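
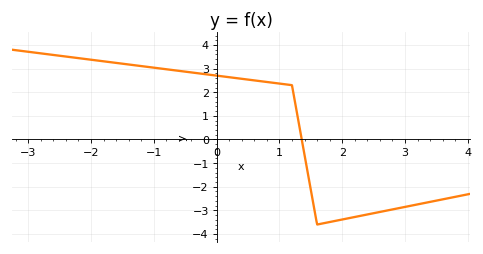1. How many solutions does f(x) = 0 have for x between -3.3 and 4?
1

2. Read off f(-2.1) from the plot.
3.4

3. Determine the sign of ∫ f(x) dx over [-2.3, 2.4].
positive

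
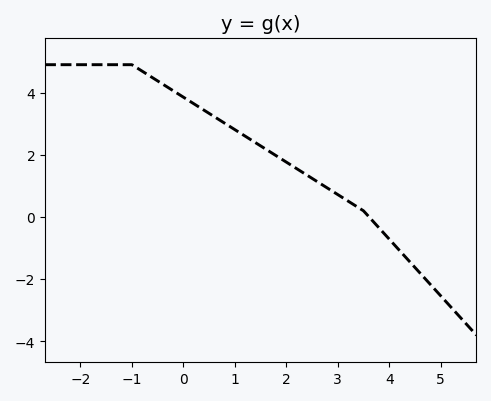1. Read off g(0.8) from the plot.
3.02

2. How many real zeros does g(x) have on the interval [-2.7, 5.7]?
1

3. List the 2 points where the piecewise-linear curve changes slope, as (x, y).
(-1, 4.9); (3.5, 0.2)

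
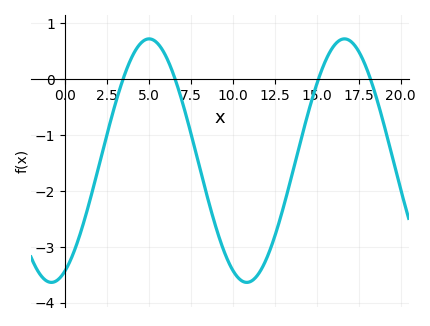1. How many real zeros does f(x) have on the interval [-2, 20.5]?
4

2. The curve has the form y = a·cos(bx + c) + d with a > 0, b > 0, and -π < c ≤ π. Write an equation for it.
y = 2.18cos(0.54x - 2.7) - 1.46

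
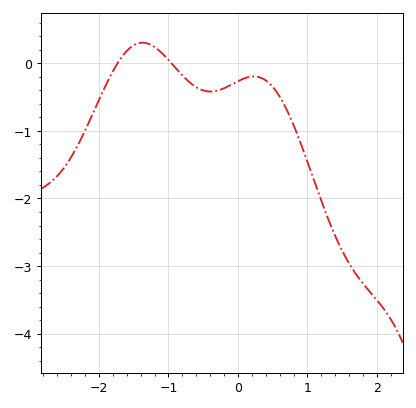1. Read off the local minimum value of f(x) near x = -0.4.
-0.417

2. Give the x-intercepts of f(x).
-1.73, -0.955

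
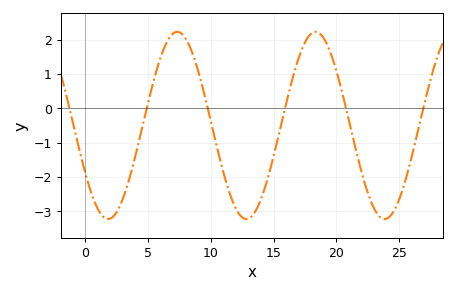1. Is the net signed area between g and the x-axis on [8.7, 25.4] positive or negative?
negative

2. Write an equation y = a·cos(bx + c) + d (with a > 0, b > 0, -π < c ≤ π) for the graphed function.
y = 2.73cos(0.57x + 2.1) - 0.5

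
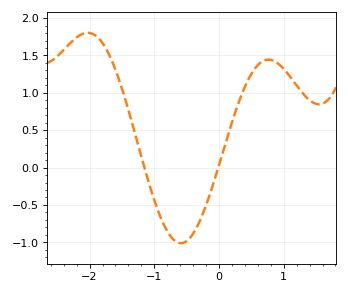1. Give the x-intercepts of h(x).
-1.15, -0.011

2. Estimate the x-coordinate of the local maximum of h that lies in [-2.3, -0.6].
-2.03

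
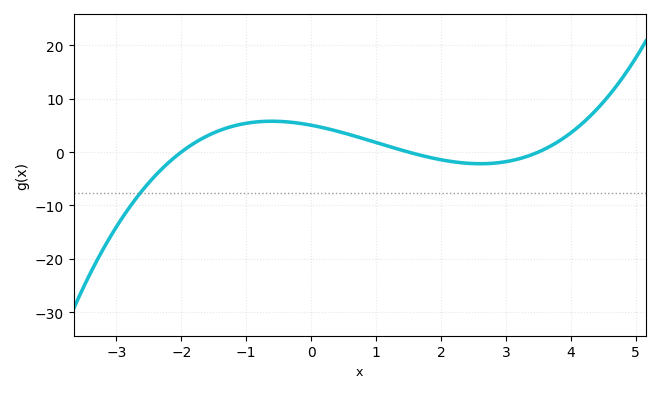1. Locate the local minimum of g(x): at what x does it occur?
2.6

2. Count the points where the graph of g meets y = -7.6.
1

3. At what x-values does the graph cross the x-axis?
-2, 1.6, 3.6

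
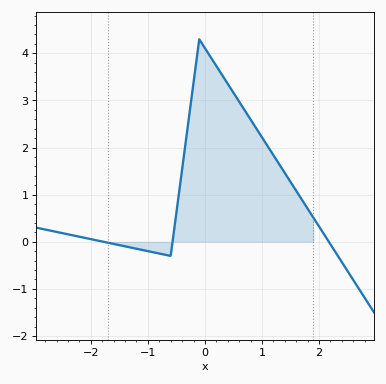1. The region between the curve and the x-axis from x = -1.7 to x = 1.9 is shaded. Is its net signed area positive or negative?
positive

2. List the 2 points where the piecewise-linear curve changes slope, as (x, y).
(-0.6, -0.3); (-0.1, 4.3)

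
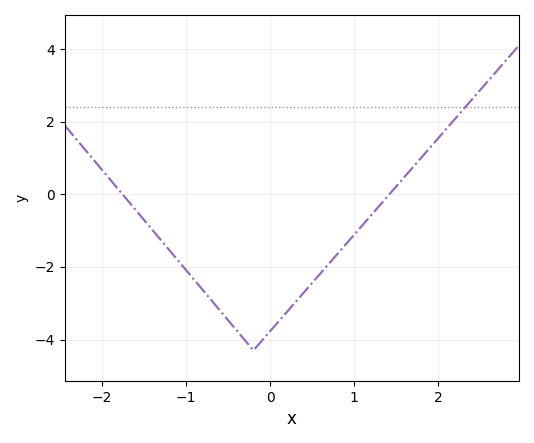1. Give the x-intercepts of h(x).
-1.76, 1.42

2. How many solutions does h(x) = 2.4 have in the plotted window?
1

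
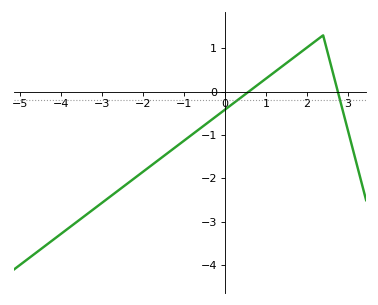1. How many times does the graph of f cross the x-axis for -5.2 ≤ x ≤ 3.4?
2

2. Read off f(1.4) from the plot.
0.585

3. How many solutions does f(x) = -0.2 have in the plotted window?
2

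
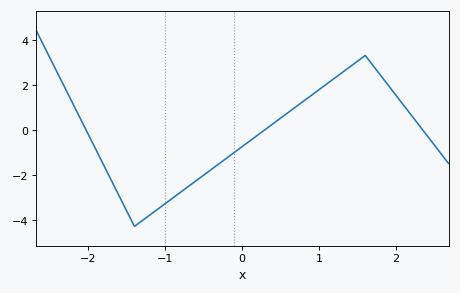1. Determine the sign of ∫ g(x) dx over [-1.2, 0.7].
negative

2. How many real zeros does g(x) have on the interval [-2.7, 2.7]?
3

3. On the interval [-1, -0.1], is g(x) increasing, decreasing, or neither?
increasing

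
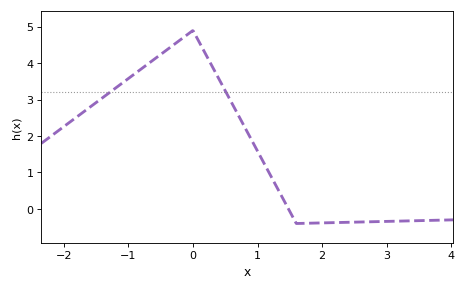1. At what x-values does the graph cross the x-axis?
1.48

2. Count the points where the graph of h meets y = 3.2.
2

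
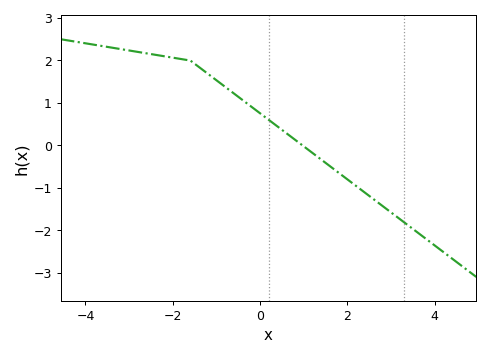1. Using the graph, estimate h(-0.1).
0.8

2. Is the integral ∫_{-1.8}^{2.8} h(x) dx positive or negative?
positive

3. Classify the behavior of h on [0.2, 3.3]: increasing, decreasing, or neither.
decreasing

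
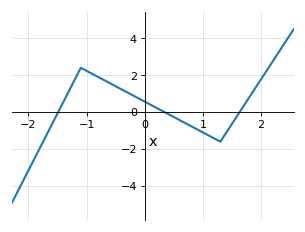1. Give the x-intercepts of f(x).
-1.5, 0.3, 1.6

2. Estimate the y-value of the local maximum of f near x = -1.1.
2.4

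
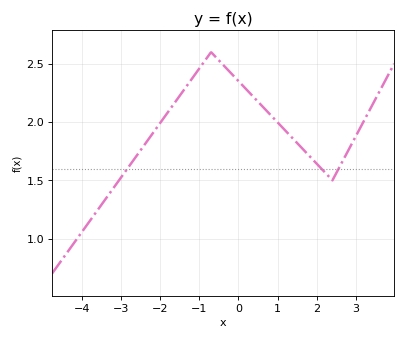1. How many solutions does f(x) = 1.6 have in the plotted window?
3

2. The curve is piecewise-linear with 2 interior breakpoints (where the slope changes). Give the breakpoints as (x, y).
(-0.7, 2.6); (2.4, 1.5)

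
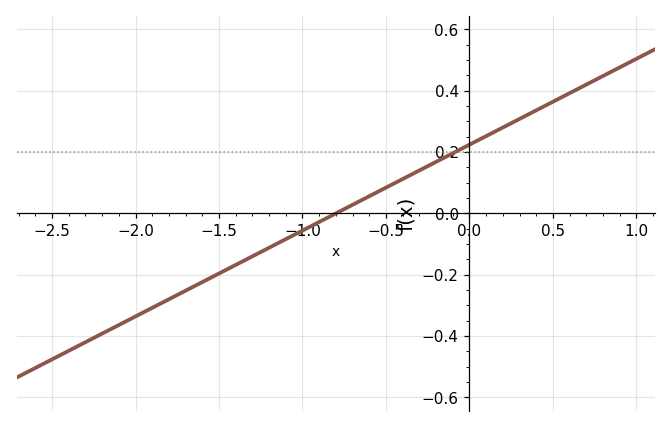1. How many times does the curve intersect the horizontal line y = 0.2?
1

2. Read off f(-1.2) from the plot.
-0.12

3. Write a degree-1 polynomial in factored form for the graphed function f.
y = 0.28(x + 0.8)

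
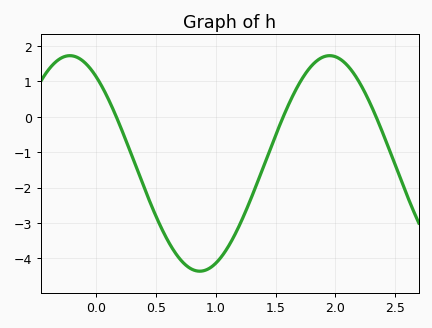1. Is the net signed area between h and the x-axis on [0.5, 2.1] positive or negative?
negative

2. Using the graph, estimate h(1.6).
0.277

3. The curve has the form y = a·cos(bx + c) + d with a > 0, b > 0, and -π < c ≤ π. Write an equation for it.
y = 3.04cos(2.89x + 0.642) - 1.32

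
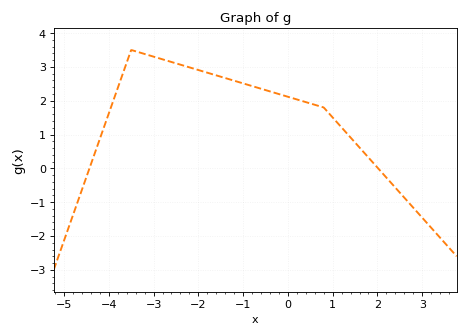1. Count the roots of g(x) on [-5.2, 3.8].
2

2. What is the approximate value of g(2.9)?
-1.31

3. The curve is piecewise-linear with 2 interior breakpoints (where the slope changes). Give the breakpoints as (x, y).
(-3.5, 3.5); (0.8, 1.8)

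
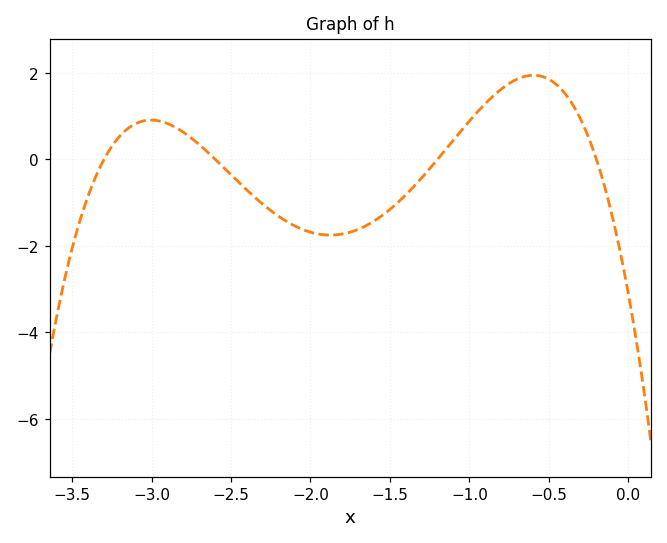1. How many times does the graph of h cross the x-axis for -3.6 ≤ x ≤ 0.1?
4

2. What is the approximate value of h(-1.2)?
0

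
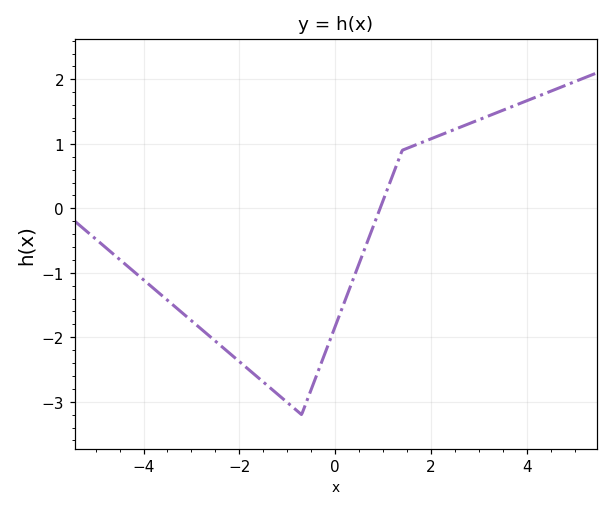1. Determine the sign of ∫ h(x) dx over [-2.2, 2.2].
negative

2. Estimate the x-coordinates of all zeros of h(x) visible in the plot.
1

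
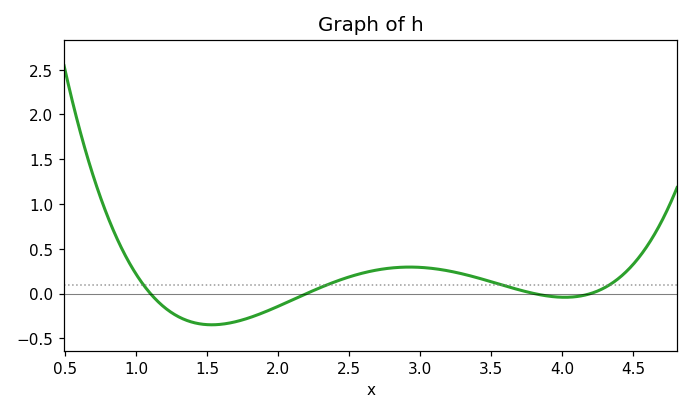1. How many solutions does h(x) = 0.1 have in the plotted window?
4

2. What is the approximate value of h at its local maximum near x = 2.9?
0.295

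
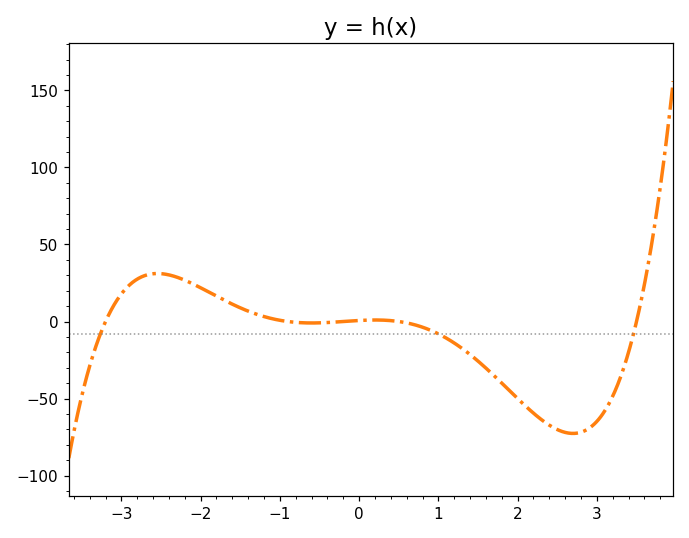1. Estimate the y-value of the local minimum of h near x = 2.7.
-72.6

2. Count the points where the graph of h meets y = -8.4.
3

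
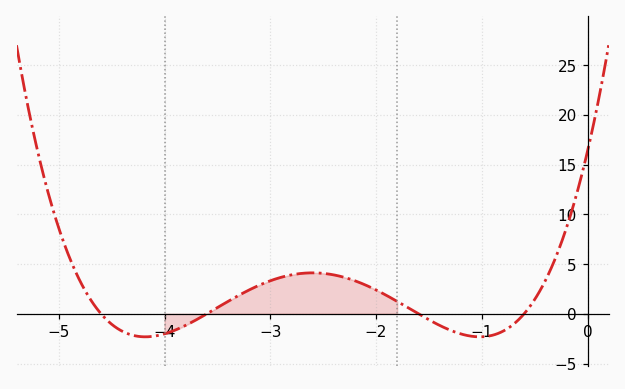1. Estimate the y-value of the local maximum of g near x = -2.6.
4.12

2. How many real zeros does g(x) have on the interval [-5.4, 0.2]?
4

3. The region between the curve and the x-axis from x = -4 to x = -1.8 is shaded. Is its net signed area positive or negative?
positive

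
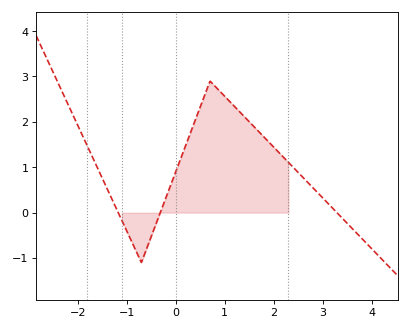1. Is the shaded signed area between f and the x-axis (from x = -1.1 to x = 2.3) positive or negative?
positive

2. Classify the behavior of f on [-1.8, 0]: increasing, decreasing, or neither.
neither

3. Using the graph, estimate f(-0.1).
0.614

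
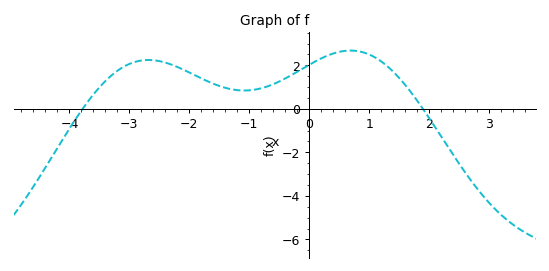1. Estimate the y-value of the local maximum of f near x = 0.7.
2.6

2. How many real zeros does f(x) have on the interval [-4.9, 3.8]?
2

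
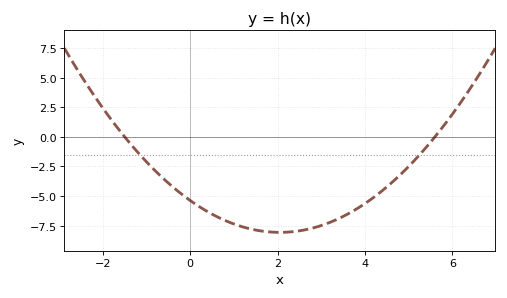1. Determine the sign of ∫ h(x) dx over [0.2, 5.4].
negative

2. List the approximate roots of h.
-1.5, 5.6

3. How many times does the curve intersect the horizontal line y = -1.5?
2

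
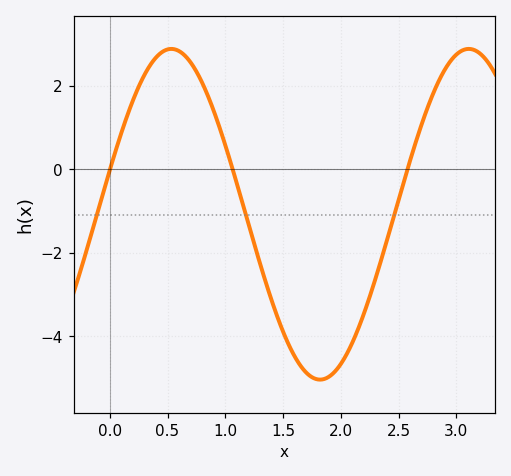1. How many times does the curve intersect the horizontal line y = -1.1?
3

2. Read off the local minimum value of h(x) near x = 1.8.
-5.04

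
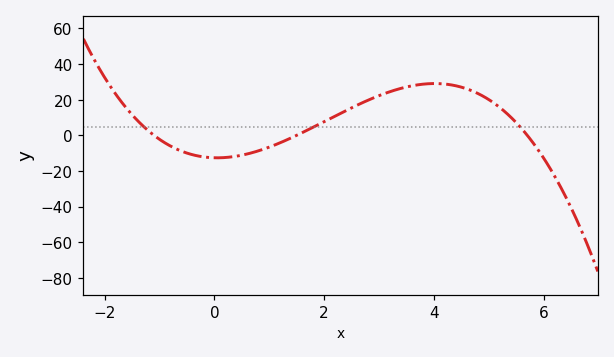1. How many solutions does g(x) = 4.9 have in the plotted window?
3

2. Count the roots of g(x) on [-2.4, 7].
3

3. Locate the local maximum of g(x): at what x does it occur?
4.01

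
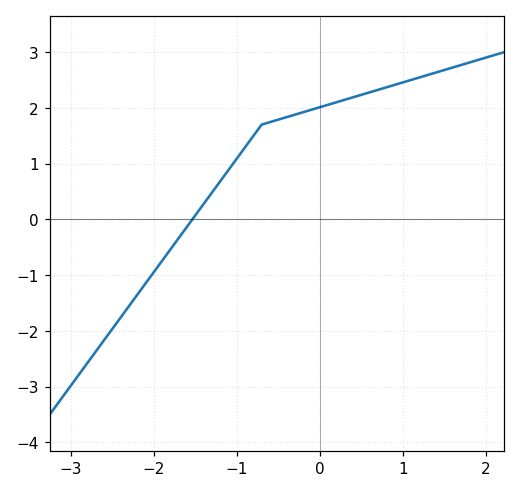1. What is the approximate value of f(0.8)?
2.37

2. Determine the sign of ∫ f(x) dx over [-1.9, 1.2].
positive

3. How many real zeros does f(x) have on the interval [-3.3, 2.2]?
1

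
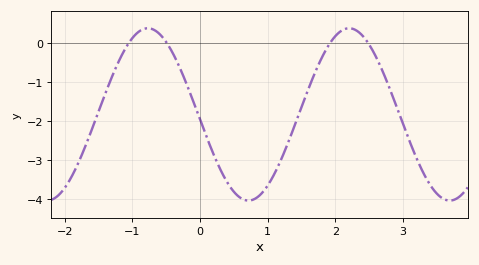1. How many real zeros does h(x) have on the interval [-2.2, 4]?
4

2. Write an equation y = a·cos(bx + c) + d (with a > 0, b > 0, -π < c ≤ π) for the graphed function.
y = 2.22cos(2.1x + 1.6) - 1.83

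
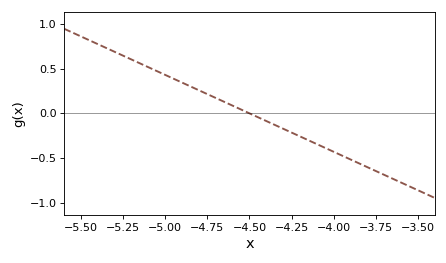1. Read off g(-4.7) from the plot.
0.15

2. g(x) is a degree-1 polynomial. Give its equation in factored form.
y = -0.86(x + 4.5)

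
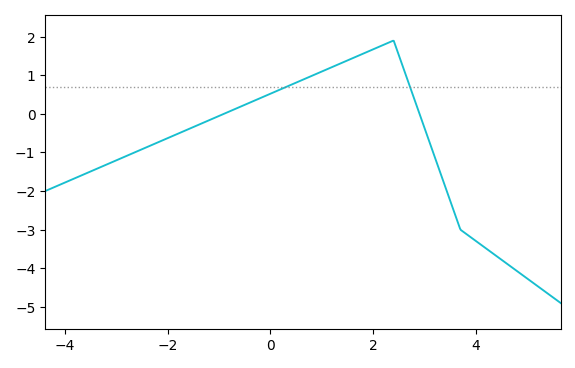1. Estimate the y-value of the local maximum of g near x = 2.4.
1.9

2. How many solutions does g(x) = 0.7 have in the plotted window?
2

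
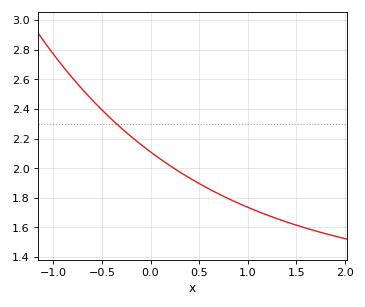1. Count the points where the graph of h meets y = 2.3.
1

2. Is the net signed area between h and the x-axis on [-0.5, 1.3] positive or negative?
positive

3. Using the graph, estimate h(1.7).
1.58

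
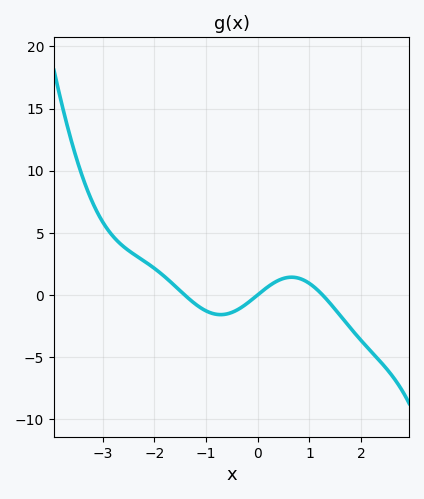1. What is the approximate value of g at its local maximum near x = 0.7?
1.5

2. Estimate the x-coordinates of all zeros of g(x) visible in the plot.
-1.4, 0, 1.2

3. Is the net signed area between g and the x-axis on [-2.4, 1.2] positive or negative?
positive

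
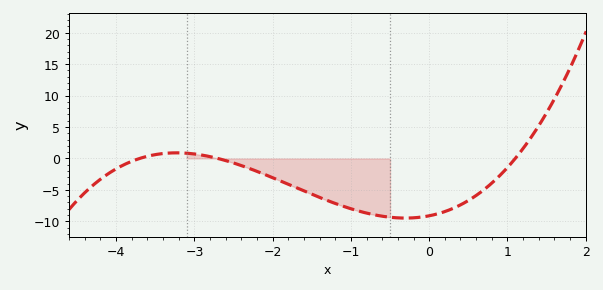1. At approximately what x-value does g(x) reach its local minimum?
-0.3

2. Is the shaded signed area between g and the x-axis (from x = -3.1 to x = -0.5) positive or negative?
negative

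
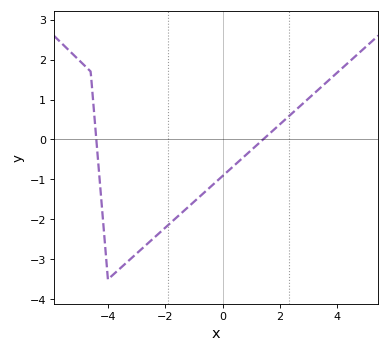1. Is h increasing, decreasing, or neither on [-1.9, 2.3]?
increasing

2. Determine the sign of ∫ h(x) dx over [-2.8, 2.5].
negative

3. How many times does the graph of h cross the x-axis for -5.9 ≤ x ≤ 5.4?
2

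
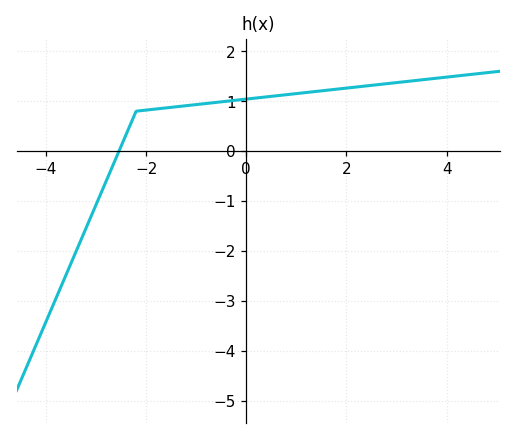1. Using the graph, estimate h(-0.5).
0.987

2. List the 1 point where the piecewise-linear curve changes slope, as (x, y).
(-2.2, 0.8)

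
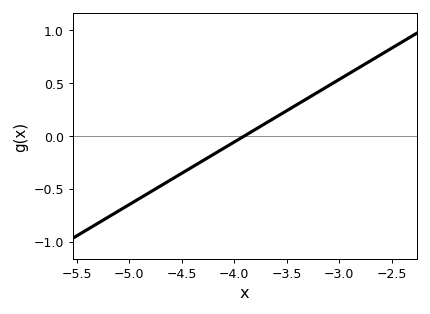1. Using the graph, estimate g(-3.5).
0.25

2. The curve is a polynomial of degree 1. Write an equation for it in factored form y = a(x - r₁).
y = 0.59(x + 3.9)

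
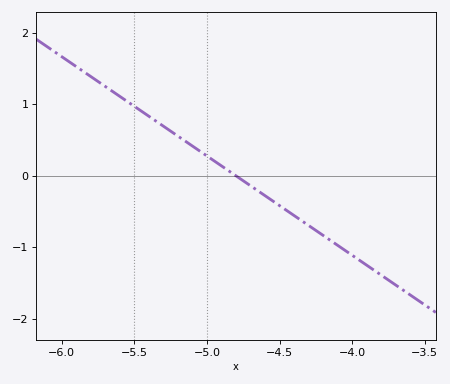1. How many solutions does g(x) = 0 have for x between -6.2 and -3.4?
1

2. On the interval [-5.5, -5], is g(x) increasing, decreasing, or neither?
decreasing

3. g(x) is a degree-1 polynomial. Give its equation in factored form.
y = -1.39(x + 4.8)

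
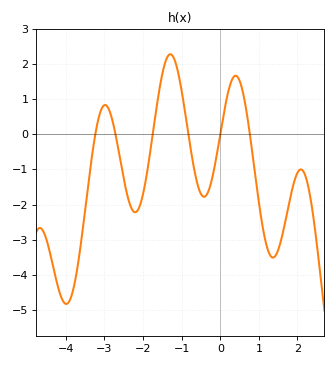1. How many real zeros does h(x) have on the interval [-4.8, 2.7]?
6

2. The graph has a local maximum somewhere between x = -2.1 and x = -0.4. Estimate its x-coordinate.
-1.3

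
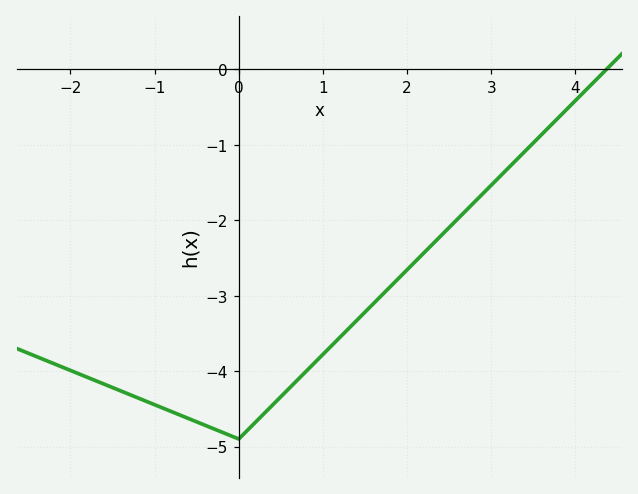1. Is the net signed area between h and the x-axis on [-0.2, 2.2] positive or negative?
negative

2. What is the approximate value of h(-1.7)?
-4.1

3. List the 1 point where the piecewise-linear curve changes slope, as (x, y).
(0, -4.9)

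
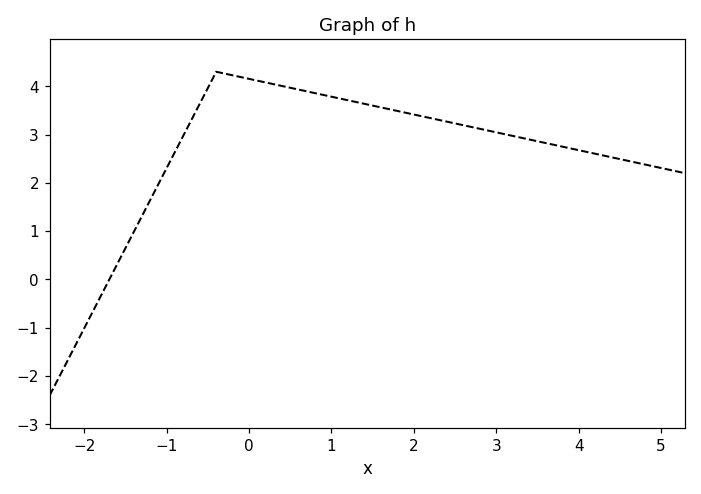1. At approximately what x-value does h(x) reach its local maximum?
-0.4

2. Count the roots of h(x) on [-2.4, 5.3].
1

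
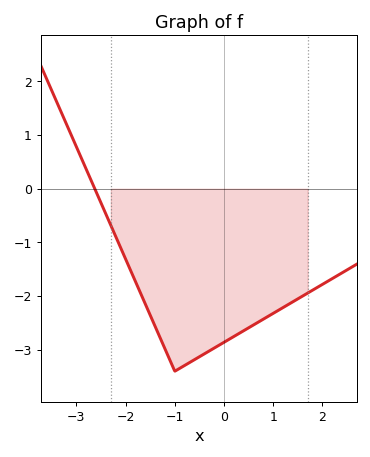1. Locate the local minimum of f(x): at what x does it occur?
-1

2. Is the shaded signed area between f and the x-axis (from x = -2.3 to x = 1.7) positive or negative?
negative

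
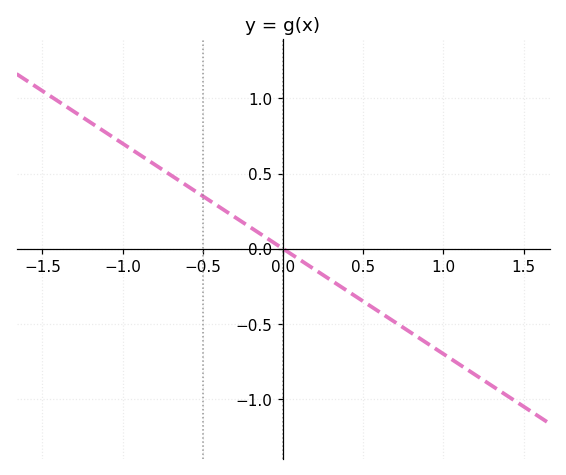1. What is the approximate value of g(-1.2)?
0.85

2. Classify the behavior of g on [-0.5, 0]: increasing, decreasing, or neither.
decreasing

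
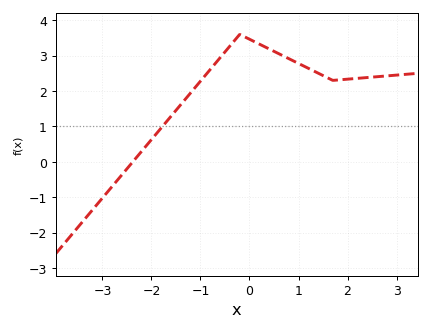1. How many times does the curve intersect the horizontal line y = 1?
1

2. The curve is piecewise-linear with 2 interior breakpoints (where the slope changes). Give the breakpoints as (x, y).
(-0.2, 3.6); (1.7, 2.3)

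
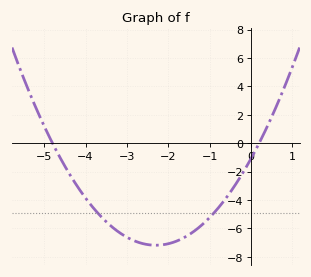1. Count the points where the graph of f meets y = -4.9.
2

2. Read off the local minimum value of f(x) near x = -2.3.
-7.2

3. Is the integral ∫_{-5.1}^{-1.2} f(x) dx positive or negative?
negative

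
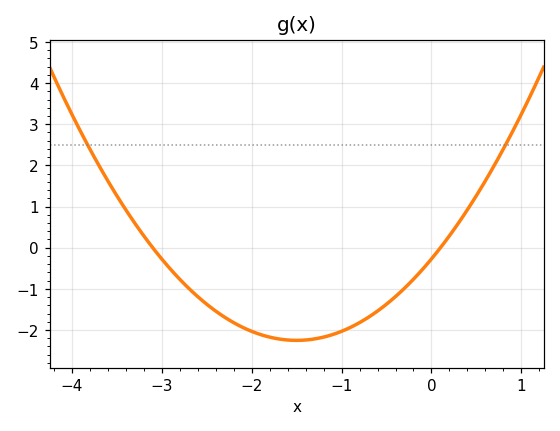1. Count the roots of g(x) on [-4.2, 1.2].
2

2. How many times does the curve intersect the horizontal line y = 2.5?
2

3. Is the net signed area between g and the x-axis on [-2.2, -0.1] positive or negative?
negative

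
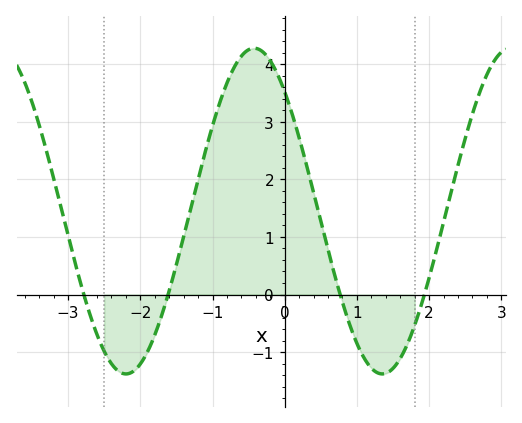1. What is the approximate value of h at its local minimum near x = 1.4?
-1.38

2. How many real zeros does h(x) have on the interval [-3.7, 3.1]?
4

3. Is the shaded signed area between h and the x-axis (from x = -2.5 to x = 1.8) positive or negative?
positive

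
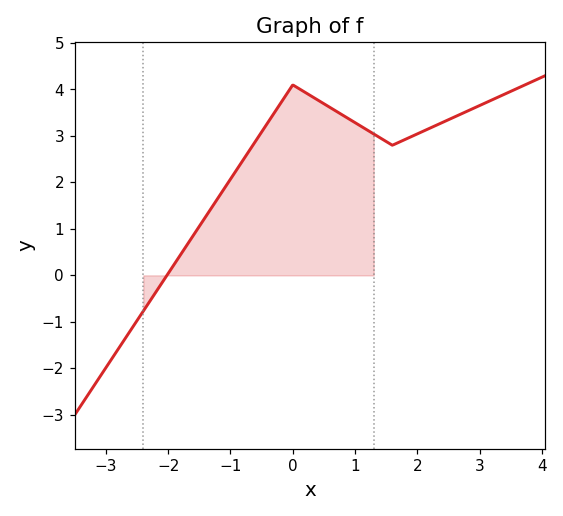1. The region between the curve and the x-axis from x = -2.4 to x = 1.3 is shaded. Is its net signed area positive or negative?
positive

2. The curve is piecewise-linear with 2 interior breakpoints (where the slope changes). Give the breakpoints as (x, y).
(0, 4.1); (1.6, 2.8)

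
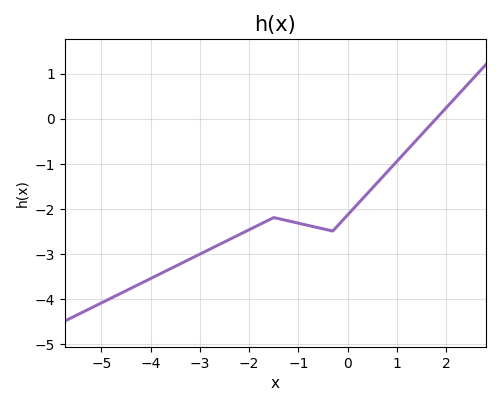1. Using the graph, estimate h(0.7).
-1.31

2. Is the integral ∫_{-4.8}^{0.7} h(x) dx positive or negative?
negative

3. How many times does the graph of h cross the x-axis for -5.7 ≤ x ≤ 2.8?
1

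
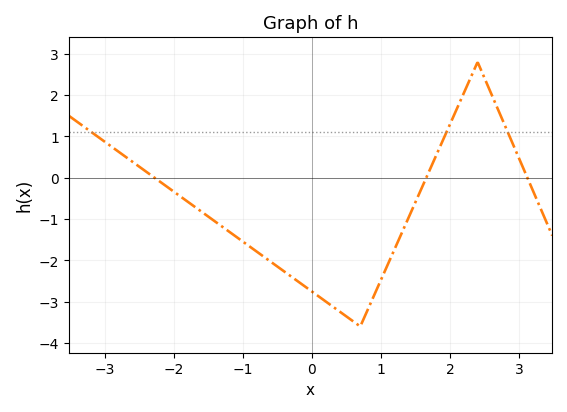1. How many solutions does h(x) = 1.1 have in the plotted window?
3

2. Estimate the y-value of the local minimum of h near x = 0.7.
-3.6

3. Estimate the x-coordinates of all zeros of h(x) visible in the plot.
-2.28, 1.66, 3.12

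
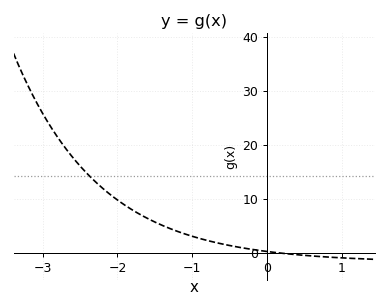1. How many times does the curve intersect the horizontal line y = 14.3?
1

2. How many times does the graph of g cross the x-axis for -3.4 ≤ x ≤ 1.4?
1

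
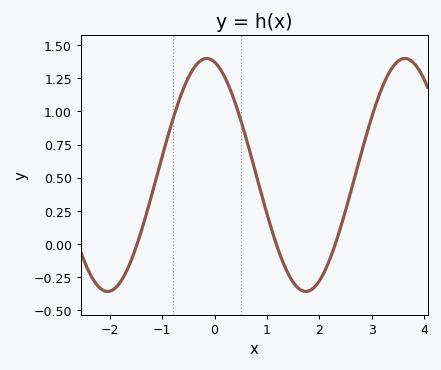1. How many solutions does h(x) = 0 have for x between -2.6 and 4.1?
3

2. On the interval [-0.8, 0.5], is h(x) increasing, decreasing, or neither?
neither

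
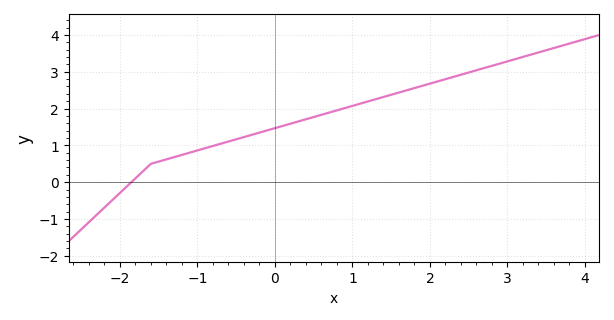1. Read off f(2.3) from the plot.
2.9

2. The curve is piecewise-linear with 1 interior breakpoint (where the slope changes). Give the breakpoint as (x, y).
(-1.6, 0.5)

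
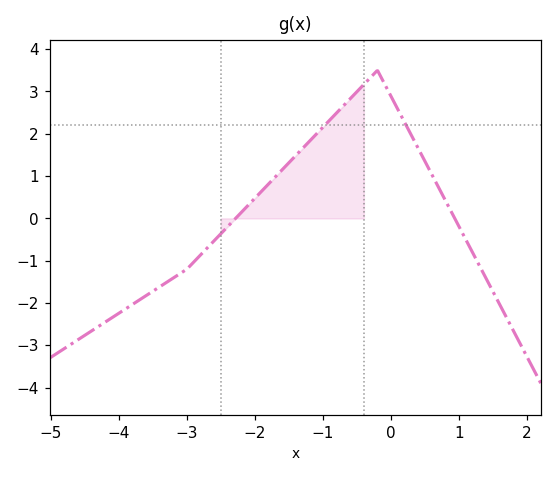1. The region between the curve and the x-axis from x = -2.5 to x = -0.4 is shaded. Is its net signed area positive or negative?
positive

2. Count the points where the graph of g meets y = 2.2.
2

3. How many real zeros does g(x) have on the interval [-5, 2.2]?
2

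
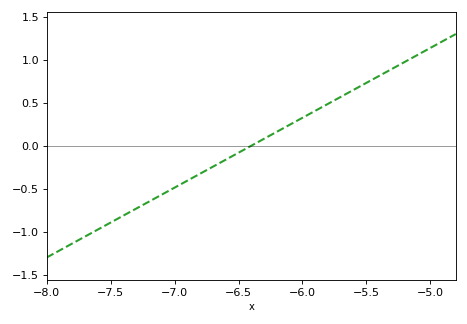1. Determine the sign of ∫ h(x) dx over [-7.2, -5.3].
positive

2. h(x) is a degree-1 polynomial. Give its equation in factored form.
y = 0.81(x + 6.4)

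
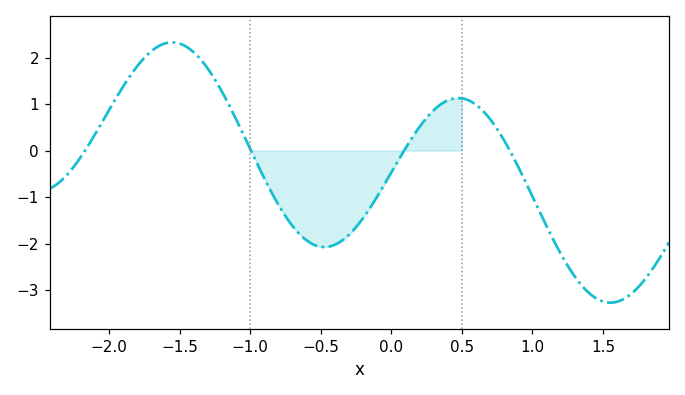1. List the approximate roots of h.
-2.17, -0.994, 0.091, 0.84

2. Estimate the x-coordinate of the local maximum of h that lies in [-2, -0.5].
-1.55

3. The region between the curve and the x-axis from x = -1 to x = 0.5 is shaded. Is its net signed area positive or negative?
negative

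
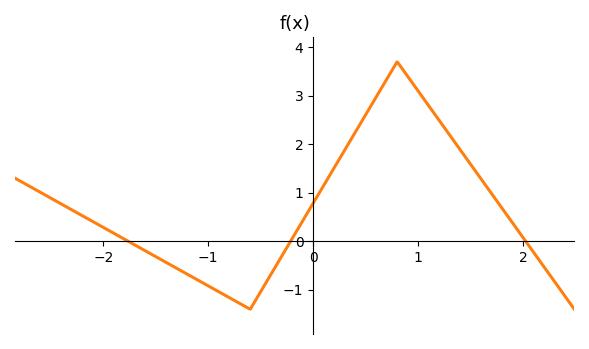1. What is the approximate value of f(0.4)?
2.24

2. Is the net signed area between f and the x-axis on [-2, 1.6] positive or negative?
positive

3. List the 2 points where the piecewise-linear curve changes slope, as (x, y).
(-0.6, -1.4); (0.8, 3.7)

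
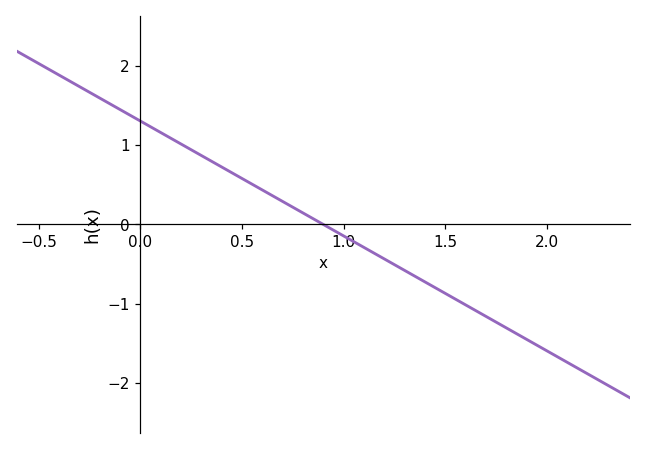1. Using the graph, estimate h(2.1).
-1.74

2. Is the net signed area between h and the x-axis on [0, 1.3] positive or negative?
positive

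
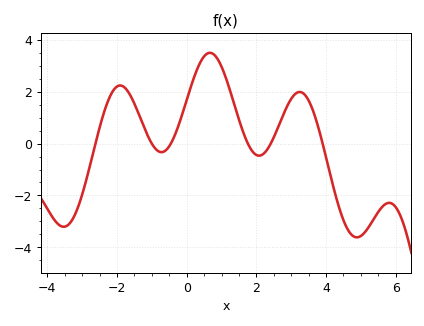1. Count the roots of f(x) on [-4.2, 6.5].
6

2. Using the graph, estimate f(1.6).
0.523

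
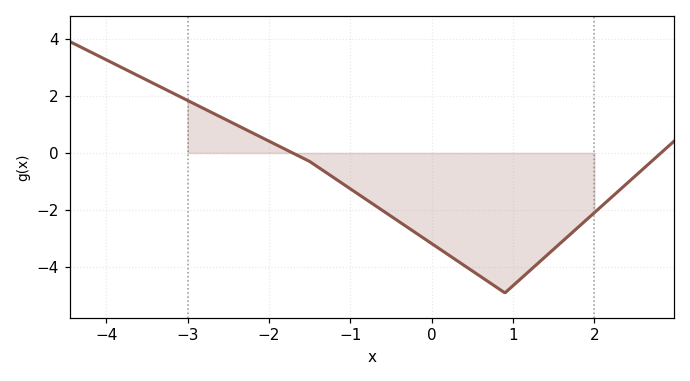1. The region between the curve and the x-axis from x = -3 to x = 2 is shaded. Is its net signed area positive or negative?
negative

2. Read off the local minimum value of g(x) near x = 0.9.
-4.8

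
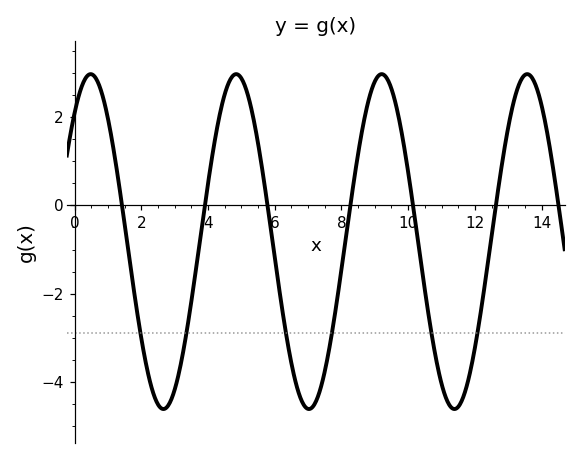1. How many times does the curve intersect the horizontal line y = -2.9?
6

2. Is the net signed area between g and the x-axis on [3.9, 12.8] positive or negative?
negative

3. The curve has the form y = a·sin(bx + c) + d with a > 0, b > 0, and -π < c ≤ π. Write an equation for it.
y = 3.8sin(1.4x + 0.88) - 0.82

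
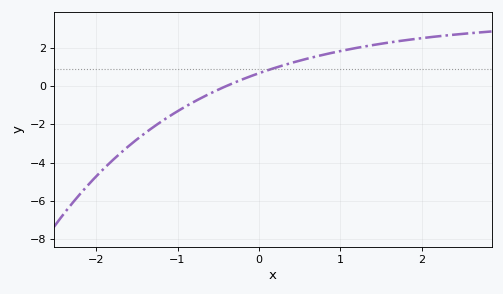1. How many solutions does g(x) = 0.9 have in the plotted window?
1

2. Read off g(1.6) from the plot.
2.26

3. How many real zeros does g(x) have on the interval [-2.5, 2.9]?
1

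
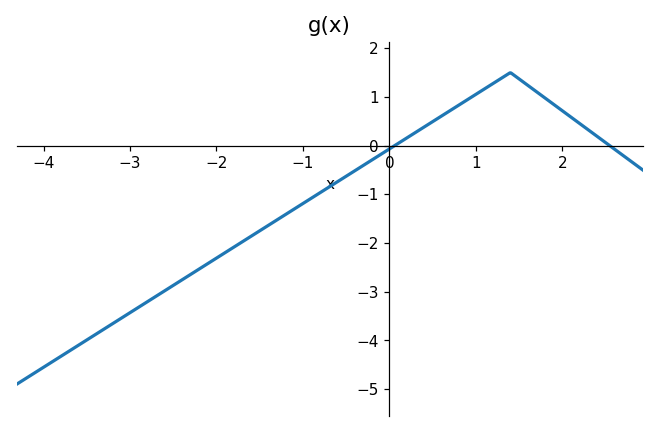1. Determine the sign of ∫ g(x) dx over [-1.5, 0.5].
negative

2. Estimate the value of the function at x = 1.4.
1.5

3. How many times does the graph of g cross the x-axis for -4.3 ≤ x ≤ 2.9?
2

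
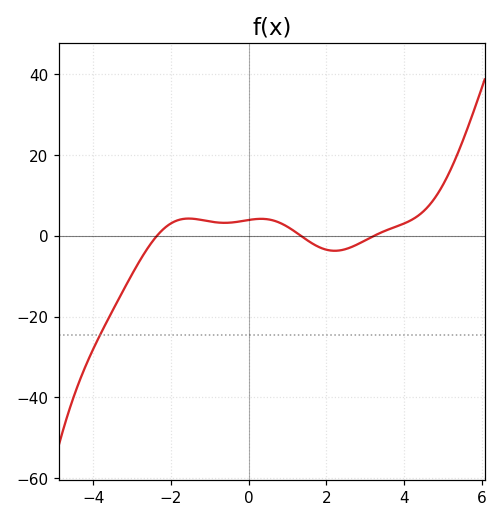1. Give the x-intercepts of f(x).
-2.36, 1.34, 3.23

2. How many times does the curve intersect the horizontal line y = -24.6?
1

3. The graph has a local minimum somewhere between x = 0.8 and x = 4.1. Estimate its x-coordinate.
2.21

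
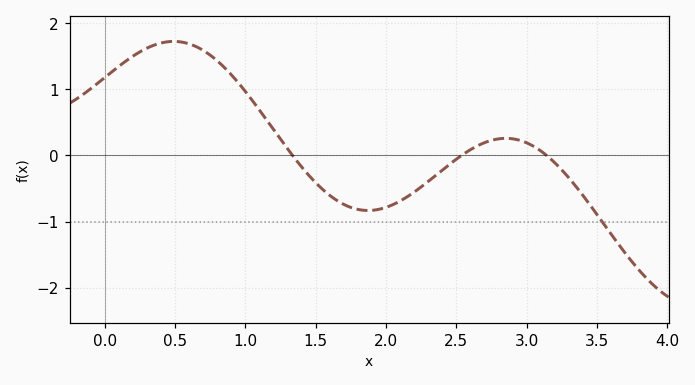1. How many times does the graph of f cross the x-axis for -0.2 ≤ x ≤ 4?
3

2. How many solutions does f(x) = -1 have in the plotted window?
1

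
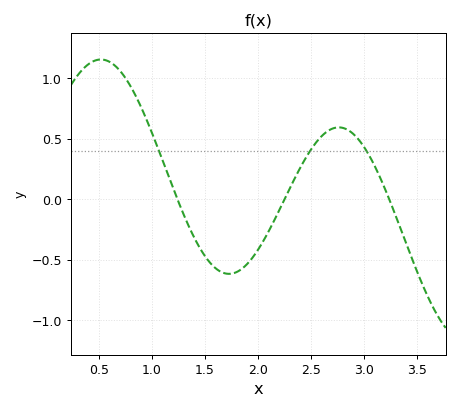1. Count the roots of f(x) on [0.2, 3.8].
3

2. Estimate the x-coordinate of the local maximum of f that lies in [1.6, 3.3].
2.75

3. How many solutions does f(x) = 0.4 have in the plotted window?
3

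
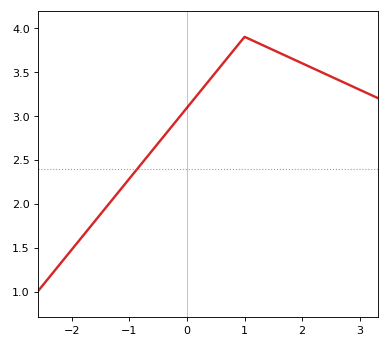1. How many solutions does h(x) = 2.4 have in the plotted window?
1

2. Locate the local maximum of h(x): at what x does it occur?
1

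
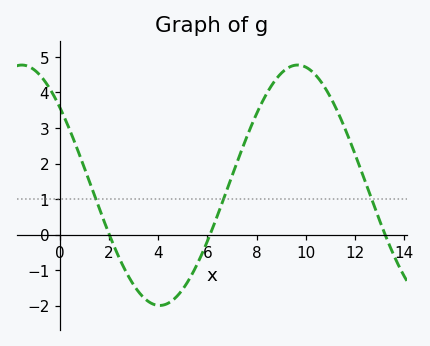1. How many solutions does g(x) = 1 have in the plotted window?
3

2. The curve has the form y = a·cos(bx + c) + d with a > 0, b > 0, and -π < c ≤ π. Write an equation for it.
y = 3.38cos(0.56x + 0.87) + 1.39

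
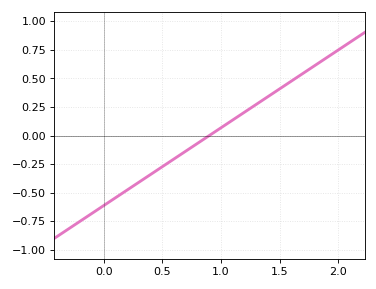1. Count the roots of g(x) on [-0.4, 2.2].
1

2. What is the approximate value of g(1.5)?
0.4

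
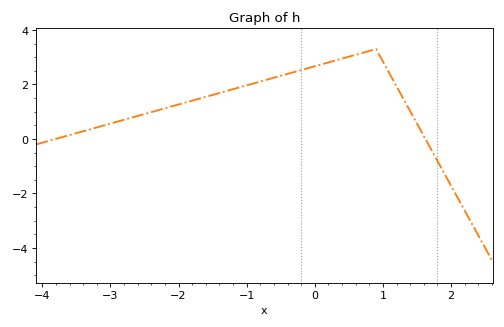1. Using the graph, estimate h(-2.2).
1.12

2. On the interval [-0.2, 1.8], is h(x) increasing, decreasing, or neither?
neither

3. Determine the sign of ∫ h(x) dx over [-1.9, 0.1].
positive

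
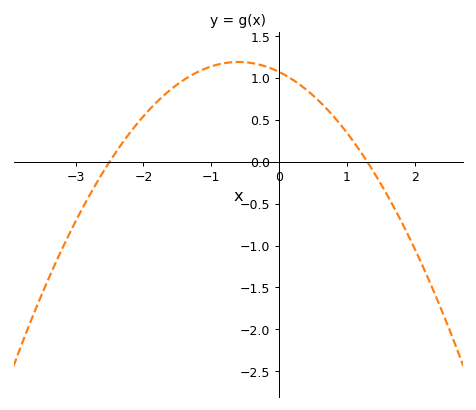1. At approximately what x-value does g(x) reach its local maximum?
-0.6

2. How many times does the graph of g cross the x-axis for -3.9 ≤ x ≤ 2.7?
2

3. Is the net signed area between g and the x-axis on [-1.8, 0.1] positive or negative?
positive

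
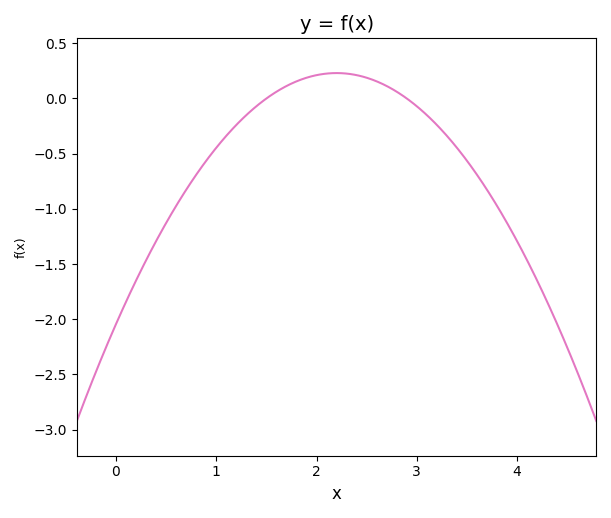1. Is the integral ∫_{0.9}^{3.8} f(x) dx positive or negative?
negative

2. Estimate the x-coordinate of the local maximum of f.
2.2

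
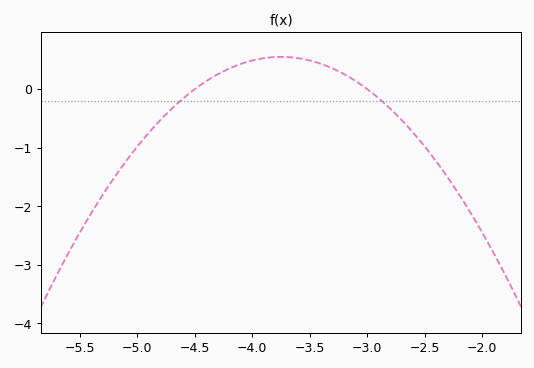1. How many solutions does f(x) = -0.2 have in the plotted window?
2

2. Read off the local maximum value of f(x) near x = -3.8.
0.551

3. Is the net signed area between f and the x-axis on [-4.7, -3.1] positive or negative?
positive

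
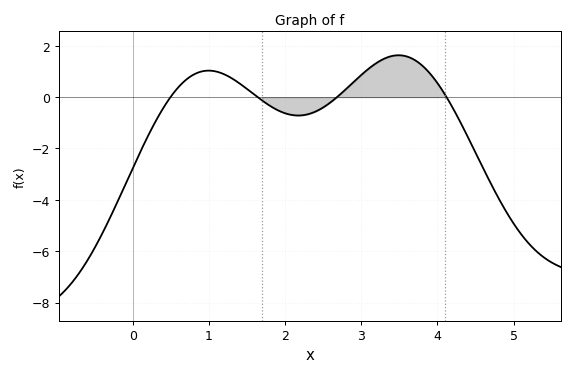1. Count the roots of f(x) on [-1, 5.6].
4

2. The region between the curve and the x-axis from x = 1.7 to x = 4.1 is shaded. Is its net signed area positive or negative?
positive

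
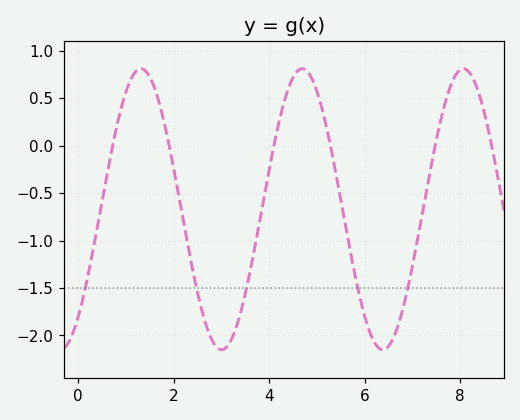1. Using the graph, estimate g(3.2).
-2.05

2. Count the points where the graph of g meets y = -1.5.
5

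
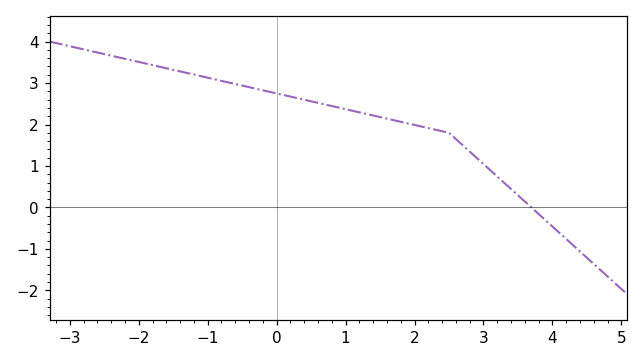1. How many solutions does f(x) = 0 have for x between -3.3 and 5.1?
1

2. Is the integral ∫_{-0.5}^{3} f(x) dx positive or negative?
positive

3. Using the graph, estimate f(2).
1.99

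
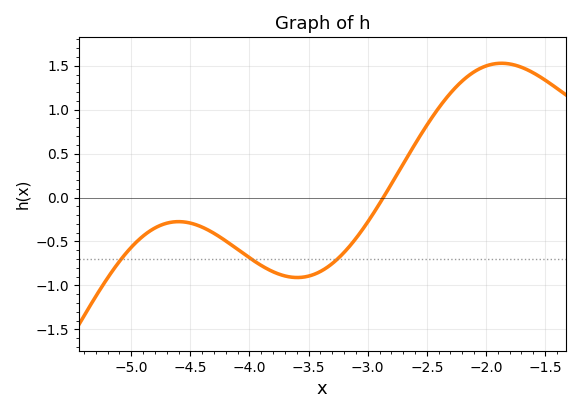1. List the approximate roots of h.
-2.87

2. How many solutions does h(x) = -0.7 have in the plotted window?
3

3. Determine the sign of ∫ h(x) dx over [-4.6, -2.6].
negative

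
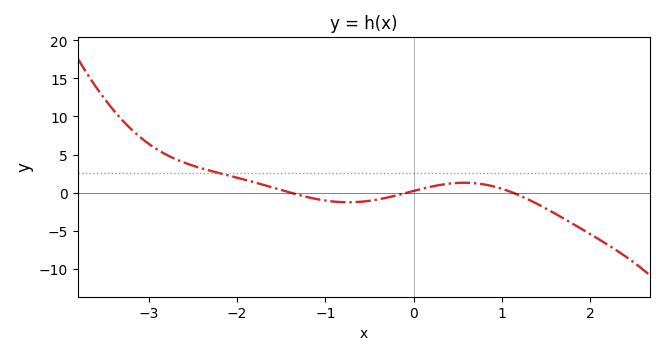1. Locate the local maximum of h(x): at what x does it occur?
0.6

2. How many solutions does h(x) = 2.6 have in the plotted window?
1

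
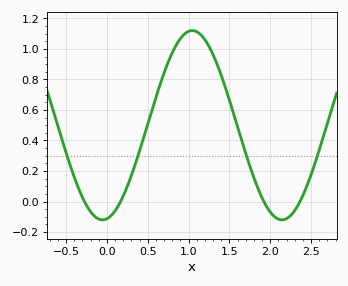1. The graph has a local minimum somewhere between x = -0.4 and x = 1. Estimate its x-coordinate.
-0.05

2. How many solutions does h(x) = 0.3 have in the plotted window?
4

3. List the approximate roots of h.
-0.25, 0.15, 1.9, 2.35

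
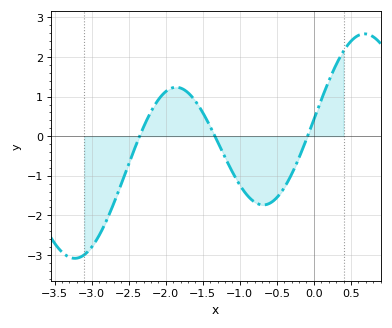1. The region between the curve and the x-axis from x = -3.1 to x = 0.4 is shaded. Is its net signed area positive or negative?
negative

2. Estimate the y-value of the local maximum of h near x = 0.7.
2.6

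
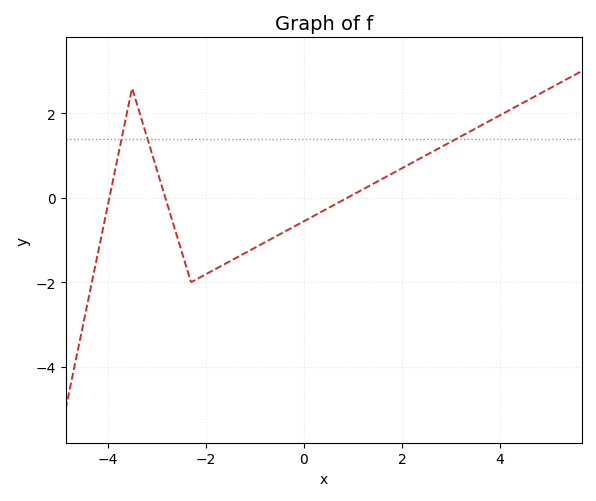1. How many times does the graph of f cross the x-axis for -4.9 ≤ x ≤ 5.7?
3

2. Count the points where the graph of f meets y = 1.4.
3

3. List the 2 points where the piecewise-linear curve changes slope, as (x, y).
(-3.5, 2.6); (-2.3, -2)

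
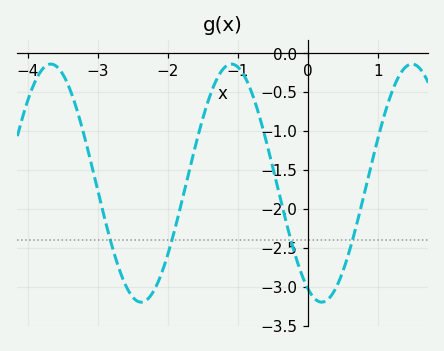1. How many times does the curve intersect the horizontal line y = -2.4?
4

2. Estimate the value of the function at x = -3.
-1.77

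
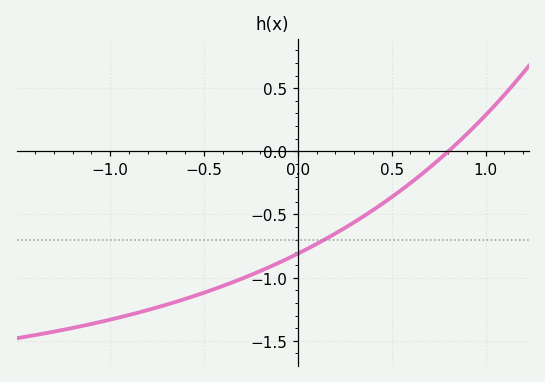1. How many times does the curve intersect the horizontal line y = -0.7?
1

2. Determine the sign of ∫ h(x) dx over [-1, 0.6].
negative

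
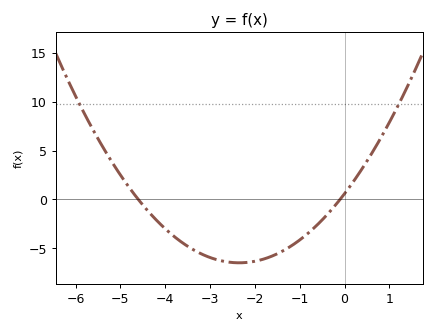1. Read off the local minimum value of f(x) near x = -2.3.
-6.48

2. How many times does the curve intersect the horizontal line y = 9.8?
2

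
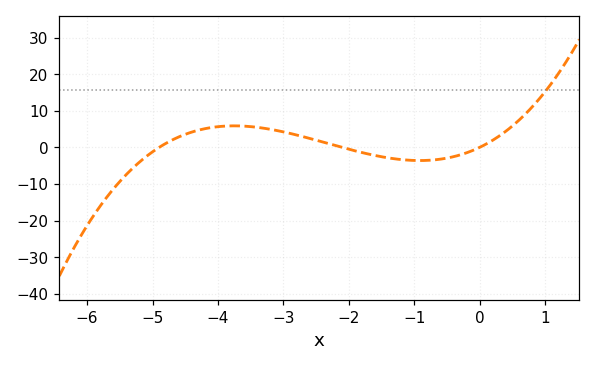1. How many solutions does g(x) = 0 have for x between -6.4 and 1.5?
3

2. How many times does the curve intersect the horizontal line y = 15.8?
1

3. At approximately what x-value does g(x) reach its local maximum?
-3.8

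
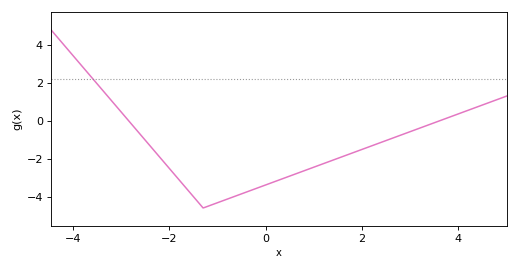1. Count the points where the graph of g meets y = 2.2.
1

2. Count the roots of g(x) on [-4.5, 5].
2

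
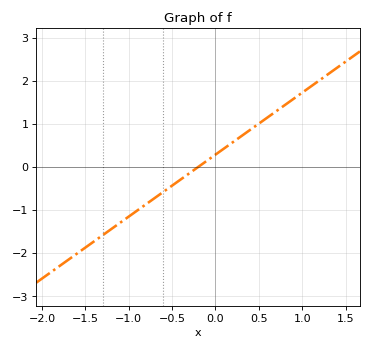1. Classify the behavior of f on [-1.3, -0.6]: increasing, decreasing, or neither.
increasing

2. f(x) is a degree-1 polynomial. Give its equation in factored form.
y = 1.44(x + 0.2)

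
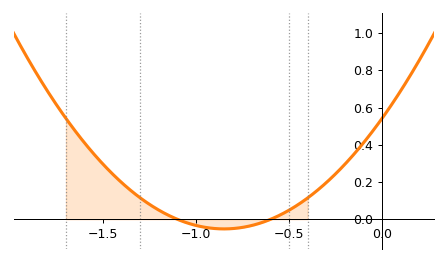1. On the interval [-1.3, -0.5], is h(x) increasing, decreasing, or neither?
neither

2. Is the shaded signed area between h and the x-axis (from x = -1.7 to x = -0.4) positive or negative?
positive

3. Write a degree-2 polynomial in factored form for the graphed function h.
y = 0.82(x + 1.1)(x + 0.6)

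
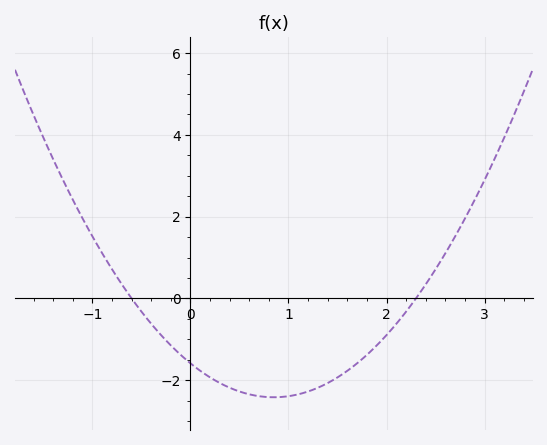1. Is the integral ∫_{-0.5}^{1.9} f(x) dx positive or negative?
negative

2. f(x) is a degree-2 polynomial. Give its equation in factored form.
y = 1.15(x + 0.6)(x - 2.3)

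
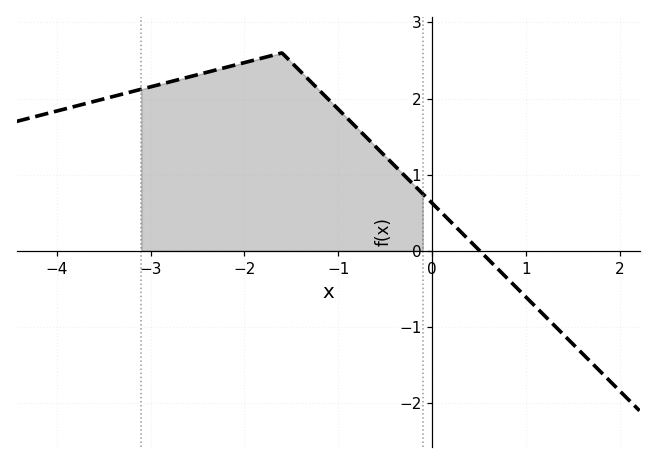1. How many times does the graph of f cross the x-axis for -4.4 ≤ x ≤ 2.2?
1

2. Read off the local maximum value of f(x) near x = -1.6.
2.6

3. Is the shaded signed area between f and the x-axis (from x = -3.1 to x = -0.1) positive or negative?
positive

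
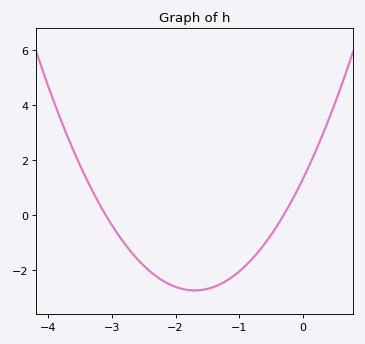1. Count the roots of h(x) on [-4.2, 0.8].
2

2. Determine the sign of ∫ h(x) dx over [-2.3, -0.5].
negative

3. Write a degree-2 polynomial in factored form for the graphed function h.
y = 1.4(x + 3.1)(x + 0.3)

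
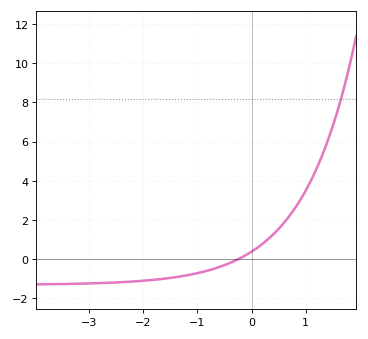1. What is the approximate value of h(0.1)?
0.556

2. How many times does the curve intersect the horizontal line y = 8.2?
1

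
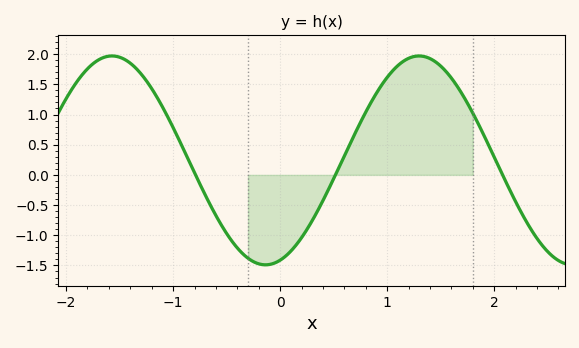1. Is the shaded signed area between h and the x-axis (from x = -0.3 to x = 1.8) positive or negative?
positive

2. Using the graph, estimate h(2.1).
-0.1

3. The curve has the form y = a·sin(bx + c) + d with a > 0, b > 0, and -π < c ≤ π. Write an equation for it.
y = 1.73sin(2.2x - 1.3) + 0.24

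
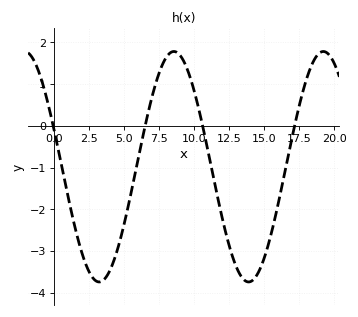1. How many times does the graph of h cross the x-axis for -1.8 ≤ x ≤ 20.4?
4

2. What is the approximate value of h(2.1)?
-3.1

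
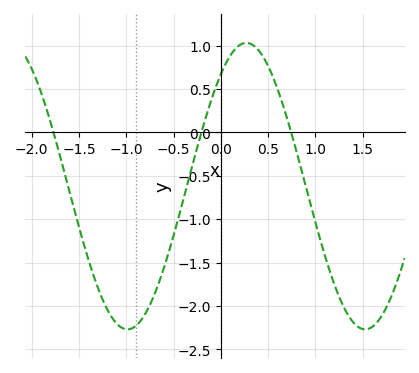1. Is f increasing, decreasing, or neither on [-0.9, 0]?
increasing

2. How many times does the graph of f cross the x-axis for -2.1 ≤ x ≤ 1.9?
3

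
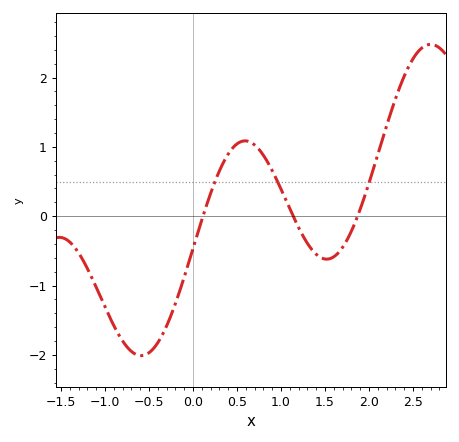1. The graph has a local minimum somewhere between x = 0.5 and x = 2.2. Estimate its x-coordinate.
1.5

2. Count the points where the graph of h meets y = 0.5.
3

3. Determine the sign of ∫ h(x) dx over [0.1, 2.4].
positive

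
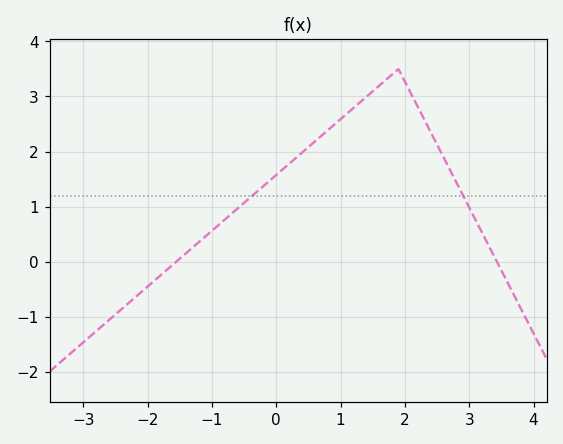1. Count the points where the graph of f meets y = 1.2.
2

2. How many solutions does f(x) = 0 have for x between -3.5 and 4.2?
2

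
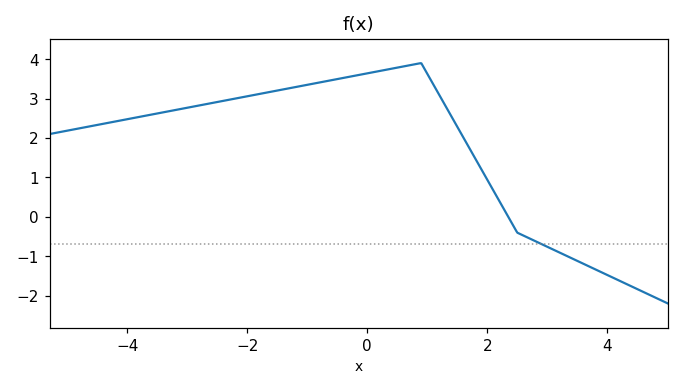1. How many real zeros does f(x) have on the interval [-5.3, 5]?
1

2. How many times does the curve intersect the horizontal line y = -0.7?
1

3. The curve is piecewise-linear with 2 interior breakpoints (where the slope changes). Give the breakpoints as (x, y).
(0.9, 3.9); (2.5, -0.4)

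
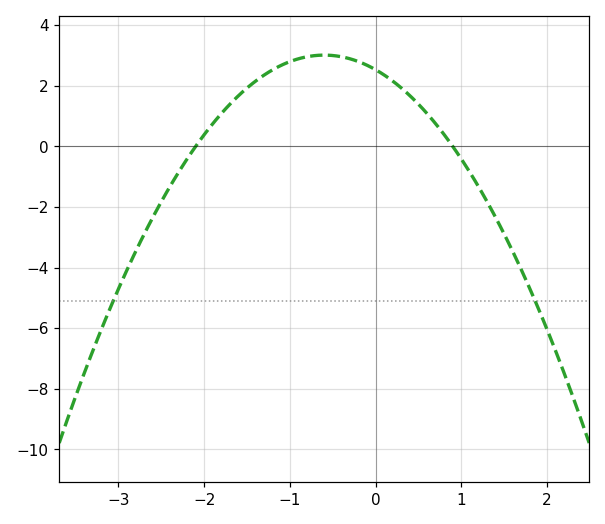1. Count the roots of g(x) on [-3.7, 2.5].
2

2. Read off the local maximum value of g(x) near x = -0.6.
3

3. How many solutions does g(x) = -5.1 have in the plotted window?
2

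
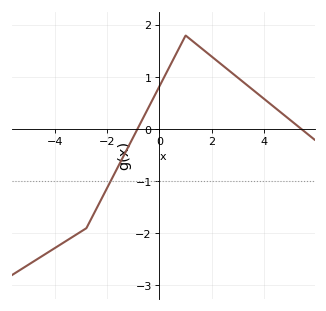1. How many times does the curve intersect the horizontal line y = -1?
1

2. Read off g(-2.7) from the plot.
-1.8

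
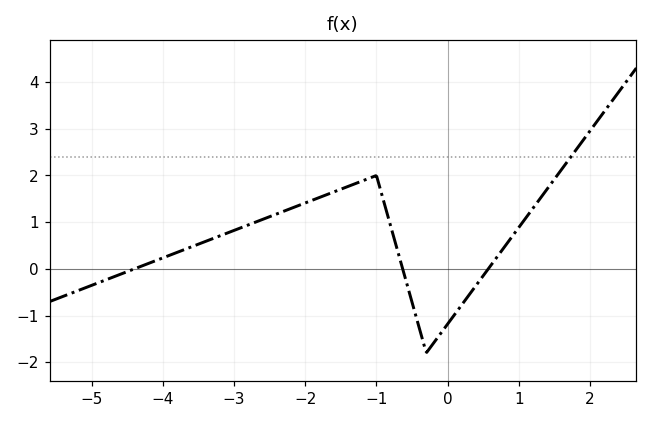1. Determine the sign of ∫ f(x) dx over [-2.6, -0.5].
positive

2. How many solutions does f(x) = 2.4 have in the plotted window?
1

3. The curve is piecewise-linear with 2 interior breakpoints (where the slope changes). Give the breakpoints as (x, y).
(-1, 2); (-0.3, -1.8)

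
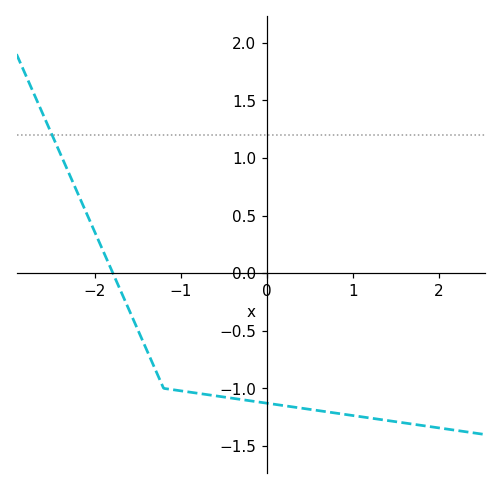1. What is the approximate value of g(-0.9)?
-1.03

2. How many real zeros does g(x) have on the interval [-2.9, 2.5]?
1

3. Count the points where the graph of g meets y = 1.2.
1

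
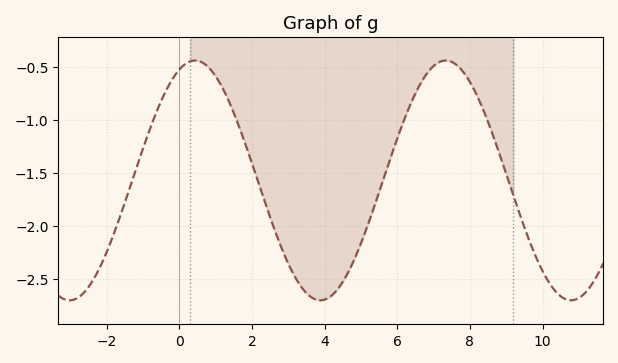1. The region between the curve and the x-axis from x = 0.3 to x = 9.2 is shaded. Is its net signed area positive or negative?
negative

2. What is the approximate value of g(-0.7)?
-1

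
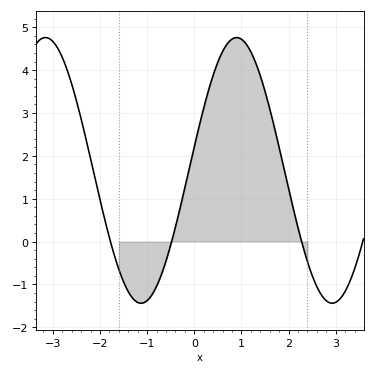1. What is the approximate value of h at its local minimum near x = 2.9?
-1.4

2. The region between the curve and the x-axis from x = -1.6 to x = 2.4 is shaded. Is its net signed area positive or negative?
positive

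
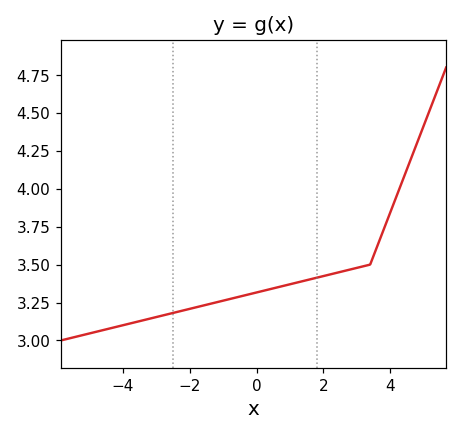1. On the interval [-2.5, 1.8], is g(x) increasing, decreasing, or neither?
increasing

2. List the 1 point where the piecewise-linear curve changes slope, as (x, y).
(3.4, 3.5)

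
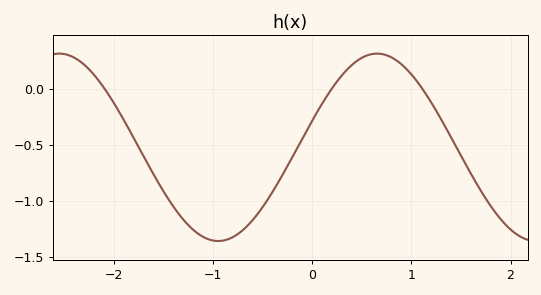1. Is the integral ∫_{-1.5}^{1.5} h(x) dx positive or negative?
negative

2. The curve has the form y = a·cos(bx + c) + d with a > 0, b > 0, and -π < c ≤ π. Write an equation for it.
y = 0.84cos(1.96x - 1.28) - 0.52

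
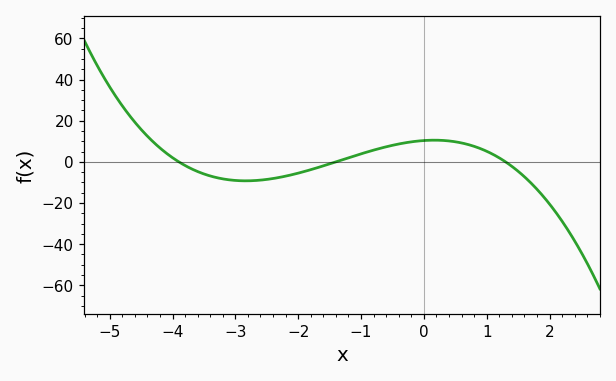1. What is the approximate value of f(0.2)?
10.5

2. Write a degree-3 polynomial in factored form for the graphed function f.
y = -1.46(x + 3.9)(x + 1.4)(x - 1.3)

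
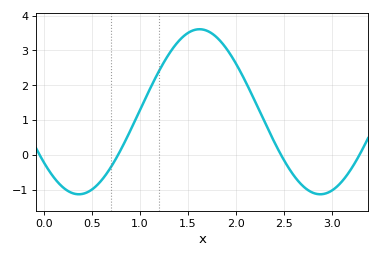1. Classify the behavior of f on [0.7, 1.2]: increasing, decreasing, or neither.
increasing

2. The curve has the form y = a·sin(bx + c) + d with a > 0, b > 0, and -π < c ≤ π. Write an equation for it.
y = 2.37sin(2.5x - 2.5) + 1.24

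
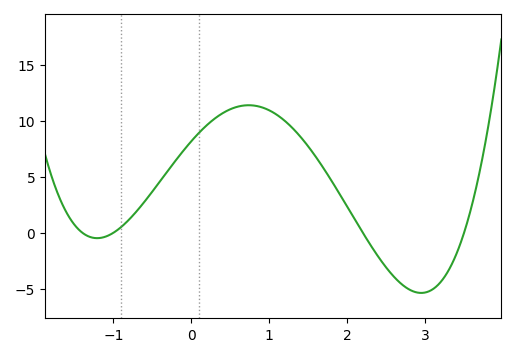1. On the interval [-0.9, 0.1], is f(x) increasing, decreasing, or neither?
increasing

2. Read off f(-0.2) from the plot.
6.48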